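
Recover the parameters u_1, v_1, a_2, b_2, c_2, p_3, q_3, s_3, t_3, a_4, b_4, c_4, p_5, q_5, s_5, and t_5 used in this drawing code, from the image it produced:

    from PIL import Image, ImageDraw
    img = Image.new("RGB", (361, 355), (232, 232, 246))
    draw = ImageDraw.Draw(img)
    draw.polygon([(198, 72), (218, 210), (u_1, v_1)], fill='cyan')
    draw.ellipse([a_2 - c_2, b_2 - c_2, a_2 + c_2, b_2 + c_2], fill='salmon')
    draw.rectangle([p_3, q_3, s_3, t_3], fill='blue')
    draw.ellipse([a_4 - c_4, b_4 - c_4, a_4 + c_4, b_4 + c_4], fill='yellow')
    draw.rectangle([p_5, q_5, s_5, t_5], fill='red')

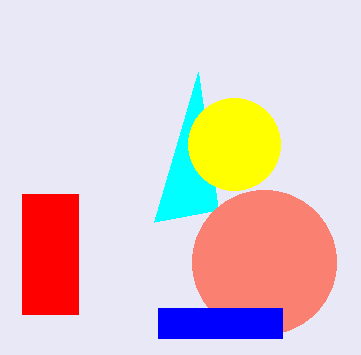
u_1 = 154; v_1 = 222; a_2 = 264; b_2 = 262; c_2 = 72; p_3 = 158; q_3 = 308; s_3 = 282; t_3 = 338; a_4 = 234; b_4 = 144; c_4 = 46; p_5 = 22; q_5 = 194; s_5 = 78; t_5 = 314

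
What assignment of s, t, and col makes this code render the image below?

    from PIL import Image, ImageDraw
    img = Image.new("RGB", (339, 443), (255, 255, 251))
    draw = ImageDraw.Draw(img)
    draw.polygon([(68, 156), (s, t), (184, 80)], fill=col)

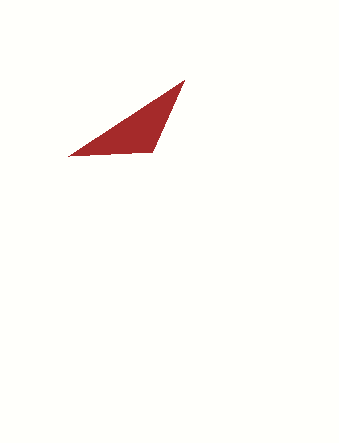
s = 152, t = 152, col = 'brown'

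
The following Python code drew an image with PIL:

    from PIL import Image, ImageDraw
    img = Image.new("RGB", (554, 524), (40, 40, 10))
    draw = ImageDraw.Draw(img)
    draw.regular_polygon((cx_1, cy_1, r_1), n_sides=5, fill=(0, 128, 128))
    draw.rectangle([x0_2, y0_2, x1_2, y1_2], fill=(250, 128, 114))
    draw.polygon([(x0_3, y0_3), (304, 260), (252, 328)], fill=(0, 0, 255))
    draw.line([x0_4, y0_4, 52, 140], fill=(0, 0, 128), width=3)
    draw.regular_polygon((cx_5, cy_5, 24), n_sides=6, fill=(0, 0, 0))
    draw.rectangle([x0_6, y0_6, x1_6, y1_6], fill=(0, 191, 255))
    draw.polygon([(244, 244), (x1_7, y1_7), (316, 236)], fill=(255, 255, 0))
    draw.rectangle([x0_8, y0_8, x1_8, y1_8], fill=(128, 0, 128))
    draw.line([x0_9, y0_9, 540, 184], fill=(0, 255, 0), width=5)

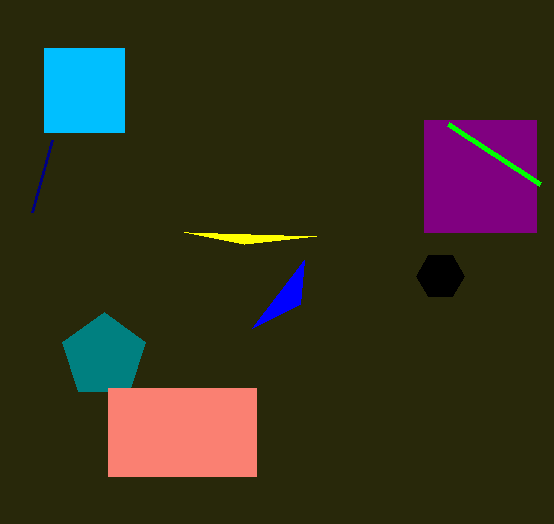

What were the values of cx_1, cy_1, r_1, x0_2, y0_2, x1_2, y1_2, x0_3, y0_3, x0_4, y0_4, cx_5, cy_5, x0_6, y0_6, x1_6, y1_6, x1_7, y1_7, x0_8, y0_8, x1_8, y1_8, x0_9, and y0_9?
cx_1 = 104, cy_1 = 356, r_1 = 44, x0_2 = 108, y0_2 = 388, x1_2 = 256, y1_2 = 476, x0_3 = 300, y0_3 = 304, x0_4 = 32, y0_4 = 212, cx_5 = 440, cy_5 = 276, x0_6 = 44, y0_6 = 48, x1_6 = 124, y1_6 = 132, x1_7 = 184, y1_7 = 232, x0_8 = 424, y0_8 = 120, x1_8 = 536, y1_8 = 232, x0_9 = 448, y0_9 = 124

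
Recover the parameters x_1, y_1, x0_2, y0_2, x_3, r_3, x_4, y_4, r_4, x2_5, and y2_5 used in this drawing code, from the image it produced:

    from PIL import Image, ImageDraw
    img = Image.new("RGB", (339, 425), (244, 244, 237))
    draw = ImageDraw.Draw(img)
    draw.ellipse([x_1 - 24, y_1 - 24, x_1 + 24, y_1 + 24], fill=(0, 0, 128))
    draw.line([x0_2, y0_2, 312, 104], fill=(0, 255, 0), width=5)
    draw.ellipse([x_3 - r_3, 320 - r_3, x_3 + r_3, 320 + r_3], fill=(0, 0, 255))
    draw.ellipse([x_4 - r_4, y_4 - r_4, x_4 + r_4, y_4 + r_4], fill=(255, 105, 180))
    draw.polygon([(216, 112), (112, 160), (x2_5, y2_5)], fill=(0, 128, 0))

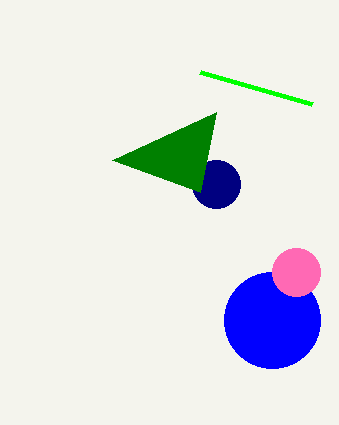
x_1 = 216, y_1 = 184, x0_2 = 200, y0_2 = 72, x_3 = 272, r_3 = 48, x_4 = 296, y_4 = 272, r_4 = 24, x2_5 = 200, y2_5 = 192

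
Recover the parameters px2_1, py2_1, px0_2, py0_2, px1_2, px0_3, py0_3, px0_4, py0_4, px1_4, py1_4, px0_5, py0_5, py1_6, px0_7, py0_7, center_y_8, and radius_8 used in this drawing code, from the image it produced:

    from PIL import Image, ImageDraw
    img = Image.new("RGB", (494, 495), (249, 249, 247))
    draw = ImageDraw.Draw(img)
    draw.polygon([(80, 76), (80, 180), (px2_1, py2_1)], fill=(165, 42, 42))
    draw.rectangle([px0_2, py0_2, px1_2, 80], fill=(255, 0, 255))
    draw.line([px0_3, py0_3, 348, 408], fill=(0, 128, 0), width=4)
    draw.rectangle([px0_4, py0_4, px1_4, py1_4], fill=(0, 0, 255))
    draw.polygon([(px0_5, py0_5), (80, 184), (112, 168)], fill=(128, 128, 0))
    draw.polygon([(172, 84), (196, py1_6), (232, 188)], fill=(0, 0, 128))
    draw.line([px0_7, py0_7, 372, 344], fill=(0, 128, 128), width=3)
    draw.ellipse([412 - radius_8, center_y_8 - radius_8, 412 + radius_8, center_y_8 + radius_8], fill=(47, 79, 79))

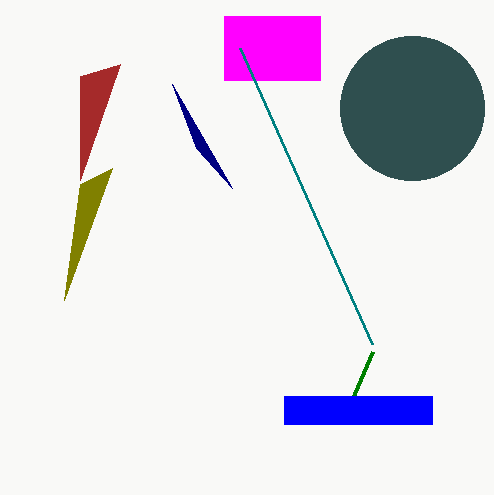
px2_1 = 120
py2_1 = 64
px0_2 = 224
py0_2 = 16
px1_2 = 320
px0_3 = 372
py0_3 = 352
px0_4 = 284
py0_4 = 396
px1_4 = 432
py1_4 = 424
px0_5 = 64
py0_5 = 300
py1_6 = 148
px0_7 = 240
py0_7 = 48
center_y_8 = 108
radius_8 = 72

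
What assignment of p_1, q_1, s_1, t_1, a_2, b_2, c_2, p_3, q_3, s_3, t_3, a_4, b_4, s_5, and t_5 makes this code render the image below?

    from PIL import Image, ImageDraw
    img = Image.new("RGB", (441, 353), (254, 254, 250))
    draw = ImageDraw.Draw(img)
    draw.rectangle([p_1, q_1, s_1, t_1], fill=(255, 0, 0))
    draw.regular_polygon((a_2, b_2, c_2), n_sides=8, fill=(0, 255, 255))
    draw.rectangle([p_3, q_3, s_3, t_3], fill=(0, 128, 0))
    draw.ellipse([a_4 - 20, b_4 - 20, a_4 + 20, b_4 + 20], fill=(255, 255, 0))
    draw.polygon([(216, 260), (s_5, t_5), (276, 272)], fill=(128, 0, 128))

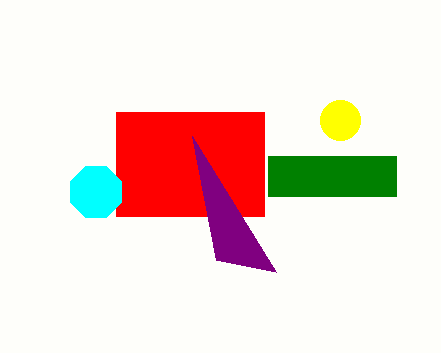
p_1 = 116; q_1 = 112; s_1 = 264; t_1 = 216; a_2 = 96; b_2 = 192; c_2 = 28; p_3 = 268; q_3 = 156; s_3 = 396; t_3 = 196; a_4 = 340; b_4 = 120; s_5 = 192; t_5 = 136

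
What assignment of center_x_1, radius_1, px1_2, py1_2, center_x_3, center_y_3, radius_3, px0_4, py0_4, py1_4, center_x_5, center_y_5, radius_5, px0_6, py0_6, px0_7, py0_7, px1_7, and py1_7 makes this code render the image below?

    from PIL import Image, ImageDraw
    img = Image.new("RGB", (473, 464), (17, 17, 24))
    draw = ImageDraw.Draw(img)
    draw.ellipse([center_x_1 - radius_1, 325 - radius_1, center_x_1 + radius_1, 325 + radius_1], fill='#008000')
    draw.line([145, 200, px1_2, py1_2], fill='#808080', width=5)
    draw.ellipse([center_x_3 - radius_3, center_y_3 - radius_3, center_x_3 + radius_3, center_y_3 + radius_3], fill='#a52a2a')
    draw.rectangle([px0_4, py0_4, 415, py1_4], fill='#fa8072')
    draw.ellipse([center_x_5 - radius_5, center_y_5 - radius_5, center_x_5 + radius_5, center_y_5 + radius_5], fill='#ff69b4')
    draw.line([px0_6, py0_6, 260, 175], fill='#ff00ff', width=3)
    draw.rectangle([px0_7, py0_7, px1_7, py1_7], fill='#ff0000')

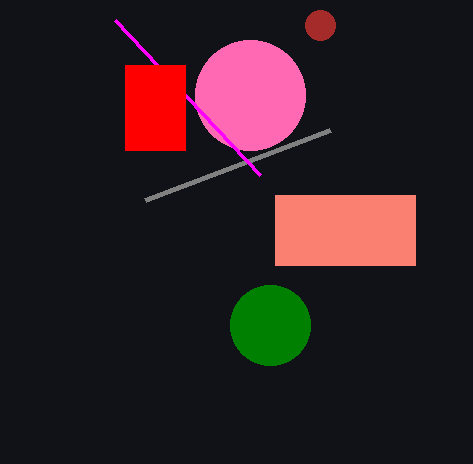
center_x_1 = 270
radius_1 = 40
px1_2 = 330
py1_2 = 130
center_x_3 = 320
center_y_3 = 25
radius_3 = 15
px0_4 = 275
py0_4 = 195
py1_4 = 265
center_x_5 = 250
center_y_5 = 95
radius_5 = 55
px0_6 = 115
py0_6 = 20
px0_7 = 125
py0_7 = 65
px1_7 = 185
py1_7 = 150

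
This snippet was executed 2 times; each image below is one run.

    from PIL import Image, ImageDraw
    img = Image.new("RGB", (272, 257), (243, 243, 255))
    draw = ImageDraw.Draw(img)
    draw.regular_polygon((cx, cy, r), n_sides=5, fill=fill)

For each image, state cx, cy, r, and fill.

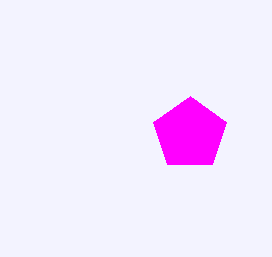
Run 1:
cx = 190
cy = 134
r = 38
fill = 'magenta'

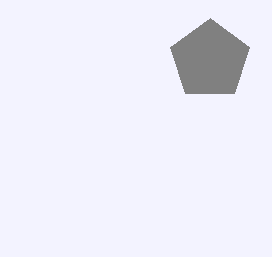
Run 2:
cx = 210; cy = 60; r = 42; fill = 'gray'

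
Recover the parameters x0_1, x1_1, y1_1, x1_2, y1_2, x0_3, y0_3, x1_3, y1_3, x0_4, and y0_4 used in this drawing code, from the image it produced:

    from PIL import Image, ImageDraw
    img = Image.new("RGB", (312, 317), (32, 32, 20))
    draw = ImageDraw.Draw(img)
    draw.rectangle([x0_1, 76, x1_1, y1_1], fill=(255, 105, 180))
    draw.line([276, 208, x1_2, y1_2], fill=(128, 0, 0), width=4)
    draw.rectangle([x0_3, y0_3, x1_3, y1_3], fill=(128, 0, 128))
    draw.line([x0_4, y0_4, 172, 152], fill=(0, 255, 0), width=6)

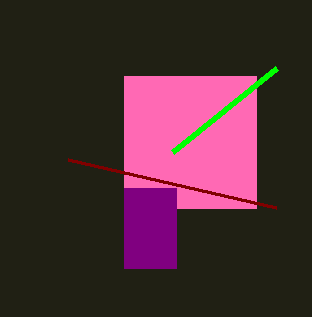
x0_1 = 124; x1_1 = 256; y1_1 = 208; x1_2 = 68; y1_2 = 160; x0_3 = 124; y0_3 = 188; x1_3 = 176; y1_3 = 268; x0_4 = 276; y0_4 = 68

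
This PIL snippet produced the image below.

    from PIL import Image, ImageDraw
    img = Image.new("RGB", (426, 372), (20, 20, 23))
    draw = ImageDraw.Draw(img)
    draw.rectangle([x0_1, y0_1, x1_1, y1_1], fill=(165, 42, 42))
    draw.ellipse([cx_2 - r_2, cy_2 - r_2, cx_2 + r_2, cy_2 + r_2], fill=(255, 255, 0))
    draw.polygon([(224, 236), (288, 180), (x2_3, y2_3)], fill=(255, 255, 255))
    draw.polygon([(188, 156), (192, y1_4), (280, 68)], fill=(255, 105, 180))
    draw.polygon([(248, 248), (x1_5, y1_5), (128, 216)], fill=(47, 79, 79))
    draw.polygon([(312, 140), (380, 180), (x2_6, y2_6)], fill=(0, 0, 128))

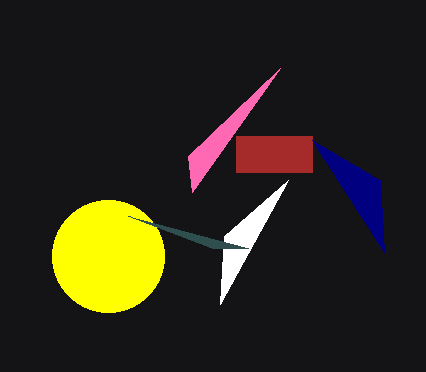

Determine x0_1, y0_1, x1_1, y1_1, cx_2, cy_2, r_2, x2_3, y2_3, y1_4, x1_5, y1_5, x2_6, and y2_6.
x0_1 = 236, y0_1 = 136, x1_1 = 312, y1_1 = 172, cx_2 = 108, cy_2 = 256, r_2 = 56, x2_3 = 220, y2_3 = 304, y1_4 = 192, x1_5 = 212, y1_5 = 248, x2_6 = 384, y2_6 = 252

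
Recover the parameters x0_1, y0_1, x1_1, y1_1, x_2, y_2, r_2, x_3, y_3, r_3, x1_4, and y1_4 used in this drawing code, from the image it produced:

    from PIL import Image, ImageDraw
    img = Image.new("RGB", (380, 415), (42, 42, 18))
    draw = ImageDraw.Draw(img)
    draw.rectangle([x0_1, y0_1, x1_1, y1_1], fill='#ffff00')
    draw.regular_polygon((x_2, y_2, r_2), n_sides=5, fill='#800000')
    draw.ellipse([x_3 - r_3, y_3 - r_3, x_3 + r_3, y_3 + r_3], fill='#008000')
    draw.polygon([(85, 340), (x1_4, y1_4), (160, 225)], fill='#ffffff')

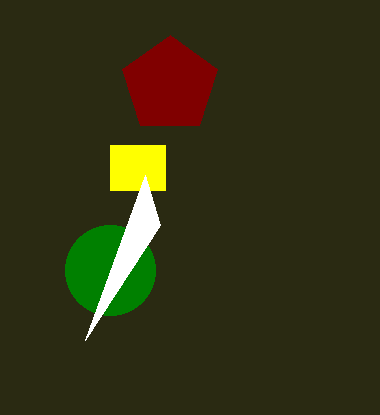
x0_1 = 110; y0_1 = 145; x1_1 = 165; y1_1 = 190; x_2 = 170; y_2 = 85; r_2 = 50; x_3 = 110; y_3 = 270; r_3 = 45; x1_4 = 145; y1_4 = 175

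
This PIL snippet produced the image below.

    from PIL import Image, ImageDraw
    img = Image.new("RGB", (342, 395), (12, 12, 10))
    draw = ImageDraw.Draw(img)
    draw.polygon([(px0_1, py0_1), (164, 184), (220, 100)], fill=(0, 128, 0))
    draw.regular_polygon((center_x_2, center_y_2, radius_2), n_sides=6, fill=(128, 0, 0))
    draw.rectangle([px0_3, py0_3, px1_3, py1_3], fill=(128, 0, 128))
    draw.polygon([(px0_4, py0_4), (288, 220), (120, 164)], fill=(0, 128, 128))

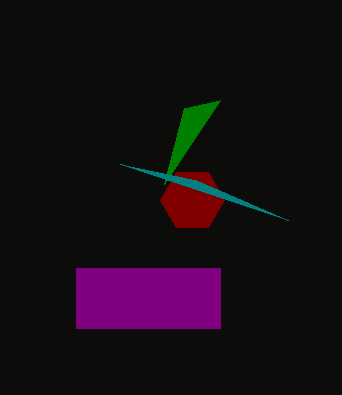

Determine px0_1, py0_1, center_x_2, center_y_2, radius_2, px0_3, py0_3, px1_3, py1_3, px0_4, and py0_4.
px0_1 = 184
py0_1 = 108
center_x_2 = 192
center_y_2 = 200
radius_2 = 32
px0_3 = 76
py0_3 = 268
px1_3 = 220
py1_3 = 328
px0_4 = 196
py0_4 = 180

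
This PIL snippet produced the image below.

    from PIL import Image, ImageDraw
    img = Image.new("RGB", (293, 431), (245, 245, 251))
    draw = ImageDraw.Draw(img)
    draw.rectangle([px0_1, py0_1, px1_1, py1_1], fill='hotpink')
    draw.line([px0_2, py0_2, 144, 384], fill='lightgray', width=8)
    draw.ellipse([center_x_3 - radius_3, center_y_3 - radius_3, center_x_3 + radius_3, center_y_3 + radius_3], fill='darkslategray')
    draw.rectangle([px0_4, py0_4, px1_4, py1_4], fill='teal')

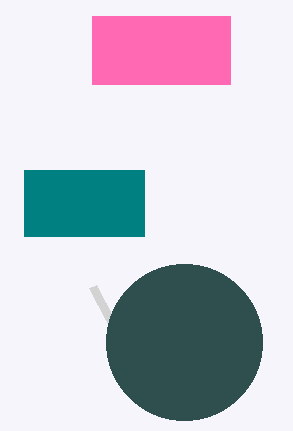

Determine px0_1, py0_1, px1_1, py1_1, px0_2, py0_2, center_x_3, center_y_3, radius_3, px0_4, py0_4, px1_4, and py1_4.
px0_1 = 92; py0_1 = 16; px1_1 = 230; py1_1 = 84; px0_2 = 92; py0_2 = 286; center_x_3 = 184; center_y_3 = 342; radius_3 = 78; px0_4 = 24; py0_4 = 170; px1_4 = 144; py1_4 = 236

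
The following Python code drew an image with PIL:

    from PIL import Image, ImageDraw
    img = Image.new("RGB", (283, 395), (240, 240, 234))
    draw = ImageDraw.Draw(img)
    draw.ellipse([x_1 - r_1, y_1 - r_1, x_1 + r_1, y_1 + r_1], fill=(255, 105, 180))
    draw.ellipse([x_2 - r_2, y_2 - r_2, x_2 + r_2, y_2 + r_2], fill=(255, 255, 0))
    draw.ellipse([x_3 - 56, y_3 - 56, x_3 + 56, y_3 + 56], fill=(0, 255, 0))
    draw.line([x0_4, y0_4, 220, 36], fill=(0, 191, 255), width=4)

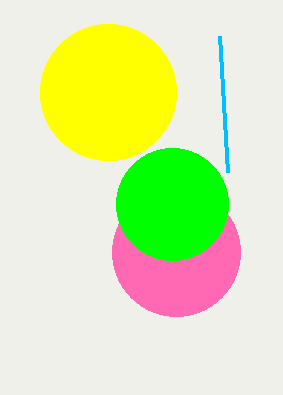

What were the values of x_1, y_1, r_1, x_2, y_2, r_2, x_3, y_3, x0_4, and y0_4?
x_1 = 176; y_1 = 252; r_1 = 64; x_2 = 108; y_2 = 92; r_2 = 68; x_3 = 172; y_3 = 204; x0_4 = 228; y0_4 = 172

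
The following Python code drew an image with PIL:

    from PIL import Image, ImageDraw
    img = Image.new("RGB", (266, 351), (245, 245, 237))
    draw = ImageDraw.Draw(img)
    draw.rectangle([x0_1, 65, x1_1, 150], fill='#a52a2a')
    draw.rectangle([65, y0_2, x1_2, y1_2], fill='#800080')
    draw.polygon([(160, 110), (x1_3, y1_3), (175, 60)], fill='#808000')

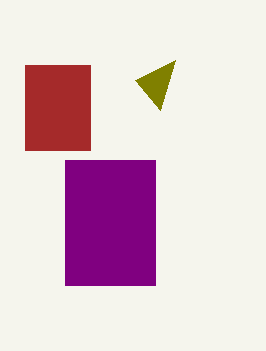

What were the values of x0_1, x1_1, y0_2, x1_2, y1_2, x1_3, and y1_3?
x0_1 = 25
x1_1 = 90
y0_2 = 160
x1_2 = 155
y1_2 = 285
x1_3 = 135
y1_3 = 80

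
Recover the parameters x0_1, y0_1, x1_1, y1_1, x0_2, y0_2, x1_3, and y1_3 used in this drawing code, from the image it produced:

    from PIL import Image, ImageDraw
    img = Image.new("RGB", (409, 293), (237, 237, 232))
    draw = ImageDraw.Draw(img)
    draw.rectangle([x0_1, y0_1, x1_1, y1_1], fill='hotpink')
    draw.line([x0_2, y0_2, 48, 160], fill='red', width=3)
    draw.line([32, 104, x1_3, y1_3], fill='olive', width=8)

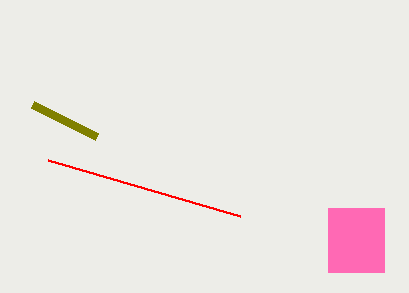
x0_1 = 328; y0_1 = 208; x1_1 = 384; y1_1 = 272; x0_2 = 240; y0_2 = 216; x1_3 = 96; y1_3 = 136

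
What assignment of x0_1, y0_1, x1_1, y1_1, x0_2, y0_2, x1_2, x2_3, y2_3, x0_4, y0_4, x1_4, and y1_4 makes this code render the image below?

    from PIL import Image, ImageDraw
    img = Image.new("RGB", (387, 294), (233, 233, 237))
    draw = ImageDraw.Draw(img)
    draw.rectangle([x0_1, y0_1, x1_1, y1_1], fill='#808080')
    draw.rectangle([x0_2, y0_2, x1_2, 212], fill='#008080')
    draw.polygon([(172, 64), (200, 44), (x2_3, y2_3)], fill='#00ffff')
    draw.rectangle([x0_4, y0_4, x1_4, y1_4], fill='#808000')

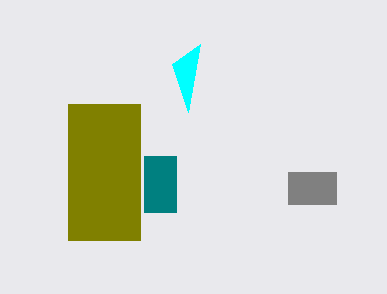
x0_1 = 288, y0_1 = 172, x1_1 = 336, y1_1 = 204, x0_2 = 144, y0_2 = 156, x1_2 = 176, x2_3 = 188, y2_3 = 112, x0_4 = 68, y0_4 = 104, x1_4 = 140, y1_4 = 240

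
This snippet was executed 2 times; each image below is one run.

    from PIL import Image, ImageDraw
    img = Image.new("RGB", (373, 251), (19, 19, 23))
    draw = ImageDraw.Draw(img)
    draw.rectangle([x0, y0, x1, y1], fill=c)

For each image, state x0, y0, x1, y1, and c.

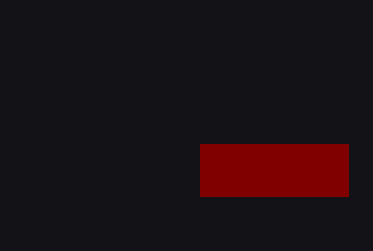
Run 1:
x0 = 200, y0 = 144, x1 = 348, y1 = 196, c = 'maroon'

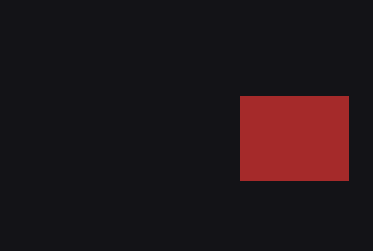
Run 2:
x0 = 240, y0 = 96, x1 = 348, y1 = 180, c = 'brown'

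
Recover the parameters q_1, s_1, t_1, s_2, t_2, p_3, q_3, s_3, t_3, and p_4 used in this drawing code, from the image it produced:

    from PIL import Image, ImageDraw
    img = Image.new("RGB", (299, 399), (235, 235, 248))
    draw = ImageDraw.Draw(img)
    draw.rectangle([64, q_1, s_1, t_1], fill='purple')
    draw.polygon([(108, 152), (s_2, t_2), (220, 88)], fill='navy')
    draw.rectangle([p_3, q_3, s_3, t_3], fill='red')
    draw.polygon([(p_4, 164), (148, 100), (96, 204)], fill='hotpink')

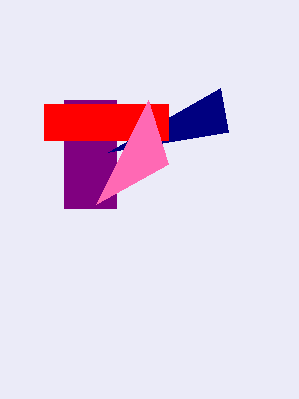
q_1 = 100
s_1 = 116
t_1 = 208
s_2 = 228
t_2 = 132
p_3 = 44
q_3 = 104
s_3 = 168
t_3 = 140
p_4 = 168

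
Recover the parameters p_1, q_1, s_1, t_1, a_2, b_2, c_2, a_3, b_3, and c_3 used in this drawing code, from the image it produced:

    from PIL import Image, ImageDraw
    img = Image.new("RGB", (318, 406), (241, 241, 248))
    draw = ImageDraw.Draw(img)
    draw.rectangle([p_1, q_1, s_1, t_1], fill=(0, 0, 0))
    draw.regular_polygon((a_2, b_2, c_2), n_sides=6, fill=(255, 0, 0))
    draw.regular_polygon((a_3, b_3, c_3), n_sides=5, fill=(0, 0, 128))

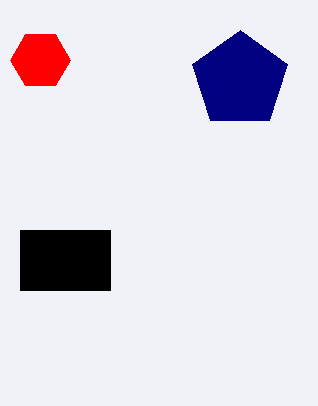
p_1 = 20, q_1 = 230, s_1 = 110, t_1 = 290, a_2 = 40, b_2 = 60, c_2 = 30, a_3 = 240, b_3 = 80, c_3 = 50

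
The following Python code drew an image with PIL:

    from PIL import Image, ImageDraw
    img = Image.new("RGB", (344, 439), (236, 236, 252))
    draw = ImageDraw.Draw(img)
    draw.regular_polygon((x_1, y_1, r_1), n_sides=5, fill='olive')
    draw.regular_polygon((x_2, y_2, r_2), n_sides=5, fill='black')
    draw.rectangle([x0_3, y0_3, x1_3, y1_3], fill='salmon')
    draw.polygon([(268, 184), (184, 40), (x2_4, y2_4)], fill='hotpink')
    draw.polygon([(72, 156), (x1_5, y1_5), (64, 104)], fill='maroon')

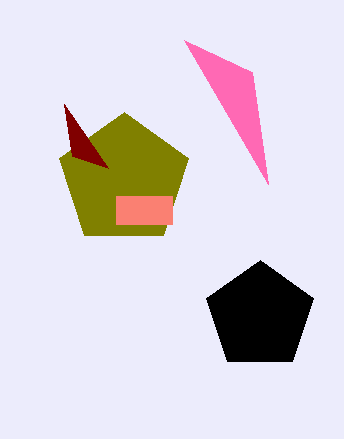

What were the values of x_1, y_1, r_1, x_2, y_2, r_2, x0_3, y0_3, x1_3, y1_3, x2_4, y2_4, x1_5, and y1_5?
x_1 = 124; y_1 = 180; r_1 = 68; x_2 = 260; y_2 = 316; r_2 = 56; x0_3 = 116; y0_3 = 196; x1_3 = 172; y1_3 = 224; x2_4 = 252; y2_4 = 72; x1_5 = 108; y1_5 = 168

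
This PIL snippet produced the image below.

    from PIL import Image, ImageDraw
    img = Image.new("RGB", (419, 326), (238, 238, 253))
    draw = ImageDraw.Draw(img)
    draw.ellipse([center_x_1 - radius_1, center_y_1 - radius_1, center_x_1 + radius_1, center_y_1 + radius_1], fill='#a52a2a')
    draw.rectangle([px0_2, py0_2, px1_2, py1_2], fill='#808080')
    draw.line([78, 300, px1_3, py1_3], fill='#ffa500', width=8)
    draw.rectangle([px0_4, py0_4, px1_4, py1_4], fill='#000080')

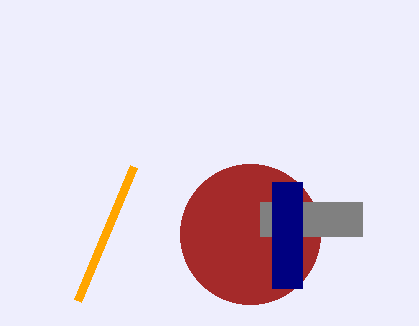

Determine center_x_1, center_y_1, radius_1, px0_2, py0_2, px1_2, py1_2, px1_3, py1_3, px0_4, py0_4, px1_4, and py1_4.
center_x_1 = 250; center_y_1 = 234; radius_1 = 70; px0_2 = 260; py0_2 = 202; px1_2 = 362; py1_2 = 236; px1_3 = 134; py1_3 = 166; px0_4 = 272; py0_4 = 182; px1_4 = 302; py1_4 = 288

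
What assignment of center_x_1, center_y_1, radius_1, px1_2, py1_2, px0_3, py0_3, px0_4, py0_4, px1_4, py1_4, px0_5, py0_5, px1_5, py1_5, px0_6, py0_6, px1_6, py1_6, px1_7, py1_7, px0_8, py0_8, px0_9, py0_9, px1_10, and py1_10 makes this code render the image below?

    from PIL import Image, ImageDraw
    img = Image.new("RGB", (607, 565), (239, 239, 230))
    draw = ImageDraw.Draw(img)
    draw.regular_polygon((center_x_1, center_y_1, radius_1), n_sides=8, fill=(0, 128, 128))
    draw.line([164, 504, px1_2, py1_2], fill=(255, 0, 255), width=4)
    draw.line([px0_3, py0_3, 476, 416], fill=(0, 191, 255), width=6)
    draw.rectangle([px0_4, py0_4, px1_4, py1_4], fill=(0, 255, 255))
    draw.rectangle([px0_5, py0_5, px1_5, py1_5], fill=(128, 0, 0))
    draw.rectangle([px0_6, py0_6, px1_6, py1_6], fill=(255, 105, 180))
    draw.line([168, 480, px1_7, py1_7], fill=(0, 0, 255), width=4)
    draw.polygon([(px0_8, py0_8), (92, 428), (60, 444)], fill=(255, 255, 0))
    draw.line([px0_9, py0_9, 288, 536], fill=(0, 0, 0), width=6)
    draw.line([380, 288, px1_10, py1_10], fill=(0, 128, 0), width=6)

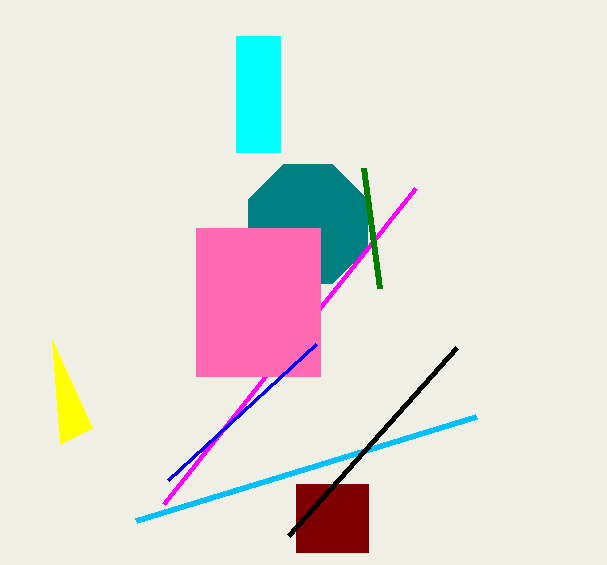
center_x_1 = 308; center_y_1 = 224; radius_1 = 64; px1_2 = 416; py1_2 = 188; px0_3 = 136; py0_3 = 520; px0_4 = 236; py0_4 = 36; px1_4 = 280; py1_4 = 152; px0_5 = 296; py0_5 = 484; px1_5 = 368; py1_5 = 552; px0_6 = 196; py0_6 = 228; px1_6 = 320; py1_6 = 376; px1_7 = 316; py1_7 = 344; px0_8 = 52; py0_8 = 340; px0_9 = 456; py0_9 = 348; px1_10 = 364; py1_10 = 168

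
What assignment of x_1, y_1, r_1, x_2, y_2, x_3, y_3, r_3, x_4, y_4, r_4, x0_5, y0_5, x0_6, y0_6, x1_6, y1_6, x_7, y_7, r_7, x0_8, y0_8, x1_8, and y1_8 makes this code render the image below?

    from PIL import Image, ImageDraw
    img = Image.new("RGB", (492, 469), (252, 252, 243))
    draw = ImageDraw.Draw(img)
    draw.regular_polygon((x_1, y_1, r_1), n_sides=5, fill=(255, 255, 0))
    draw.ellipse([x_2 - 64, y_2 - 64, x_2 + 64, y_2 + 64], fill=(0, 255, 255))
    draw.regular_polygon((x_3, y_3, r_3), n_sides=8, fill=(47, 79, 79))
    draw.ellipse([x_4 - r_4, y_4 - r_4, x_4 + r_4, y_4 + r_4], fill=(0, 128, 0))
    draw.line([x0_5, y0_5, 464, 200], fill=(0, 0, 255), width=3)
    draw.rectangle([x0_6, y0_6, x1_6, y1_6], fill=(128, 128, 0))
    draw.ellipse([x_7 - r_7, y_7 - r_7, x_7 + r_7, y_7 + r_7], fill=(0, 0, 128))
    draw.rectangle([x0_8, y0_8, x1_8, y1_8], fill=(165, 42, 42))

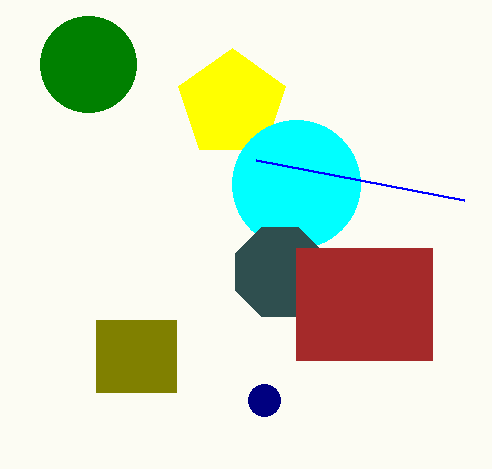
x_1 = 232
y_1 = 104
r_1 = 56
x_2 = 296
y_2 = 184
x_3 = 280
y_3 = 272
r_3 = 48
x_4 = 88
y_4 = 64
r_4 = 48
x0_5 = 256
y0_5 = 160
x0_6 = 96
y0_6 = 320
x1_6 = 176
y1_6 = 392
x_7 = 264
y_7 = 400
r_7 = 16
x0_8 = 296
y0_8 = 248
x1_8 = 432
y1_8 = 360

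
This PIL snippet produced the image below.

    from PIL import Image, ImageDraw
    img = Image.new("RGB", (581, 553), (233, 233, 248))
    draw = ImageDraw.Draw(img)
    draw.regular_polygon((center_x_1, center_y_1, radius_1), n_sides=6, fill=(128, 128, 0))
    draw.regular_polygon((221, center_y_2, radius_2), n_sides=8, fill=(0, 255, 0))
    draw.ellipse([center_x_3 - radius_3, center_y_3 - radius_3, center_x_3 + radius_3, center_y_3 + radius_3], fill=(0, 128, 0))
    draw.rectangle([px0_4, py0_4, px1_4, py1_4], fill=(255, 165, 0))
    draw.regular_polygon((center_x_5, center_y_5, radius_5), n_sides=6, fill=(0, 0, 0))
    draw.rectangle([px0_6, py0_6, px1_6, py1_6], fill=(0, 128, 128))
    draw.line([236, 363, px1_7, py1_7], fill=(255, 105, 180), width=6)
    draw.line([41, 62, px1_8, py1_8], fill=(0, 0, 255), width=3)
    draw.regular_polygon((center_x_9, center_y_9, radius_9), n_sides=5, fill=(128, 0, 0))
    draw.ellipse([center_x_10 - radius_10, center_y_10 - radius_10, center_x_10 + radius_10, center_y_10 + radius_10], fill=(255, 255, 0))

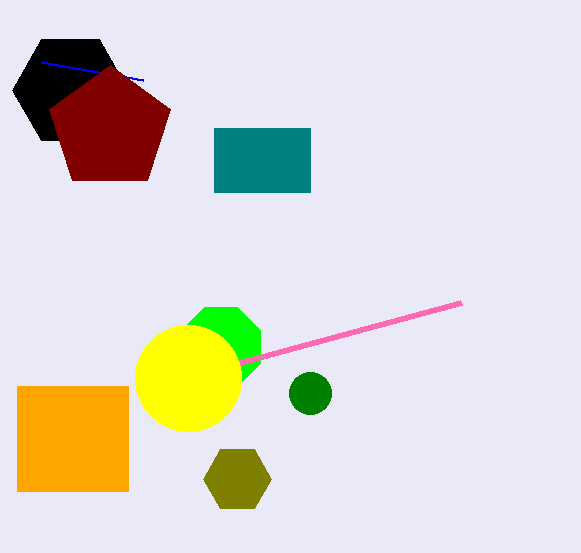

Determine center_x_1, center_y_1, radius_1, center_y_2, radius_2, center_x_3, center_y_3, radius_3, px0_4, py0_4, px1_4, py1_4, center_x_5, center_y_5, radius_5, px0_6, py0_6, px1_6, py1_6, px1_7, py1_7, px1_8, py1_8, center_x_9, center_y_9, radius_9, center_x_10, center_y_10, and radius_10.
center_x_1 = 237; center_y_1 = 479; radius_1 = 34; center_y_2 = 347; radius_2 = 43; center_x_3 = 310; center_y_3 = 393; radius_3 = 21; px0_4 = 17; py0_4 = 386; px1_4 = 128; py1_4 = 491; center_x_5 = 70; center_y_5 = 90; radius_5 = 58; px0_6 = 214; py0_6 = 128; px1_6 = 310; py1_6 = 192; px1_7 = 461; py1_7 = 302; px1_8 = 143; py1_8 = 80; center_x_9 = 110; center_y_9 = 129; radius_9 = 64; center_x_10 = 188; center_y_10 = 378; radius_10 = 53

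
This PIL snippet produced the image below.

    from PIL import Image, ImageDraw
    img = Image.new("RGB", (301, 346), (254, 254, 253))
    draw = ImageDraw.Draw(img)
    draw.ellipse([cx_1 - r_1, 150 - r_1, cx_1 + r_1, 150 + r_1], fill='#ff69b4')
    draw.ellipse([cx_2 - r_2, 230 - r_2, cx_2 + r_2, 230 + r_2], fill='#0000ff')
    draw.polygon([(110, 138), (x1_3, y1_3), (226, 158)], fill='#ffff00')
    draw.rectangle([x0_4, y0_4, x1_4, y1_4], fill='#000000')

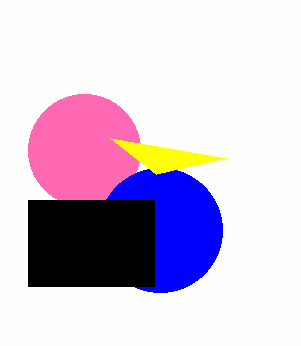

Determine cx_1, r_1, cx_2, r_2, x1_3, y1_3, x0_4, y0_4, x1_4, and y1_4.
cx_1 = 84, r_1 = 56, cx_2 = 160, r_2 = 62, x1_3 = 156, y1_3 = 174, x0_4 = 28, y0_4 = 200, x1_4 = 154, y1_4 = 286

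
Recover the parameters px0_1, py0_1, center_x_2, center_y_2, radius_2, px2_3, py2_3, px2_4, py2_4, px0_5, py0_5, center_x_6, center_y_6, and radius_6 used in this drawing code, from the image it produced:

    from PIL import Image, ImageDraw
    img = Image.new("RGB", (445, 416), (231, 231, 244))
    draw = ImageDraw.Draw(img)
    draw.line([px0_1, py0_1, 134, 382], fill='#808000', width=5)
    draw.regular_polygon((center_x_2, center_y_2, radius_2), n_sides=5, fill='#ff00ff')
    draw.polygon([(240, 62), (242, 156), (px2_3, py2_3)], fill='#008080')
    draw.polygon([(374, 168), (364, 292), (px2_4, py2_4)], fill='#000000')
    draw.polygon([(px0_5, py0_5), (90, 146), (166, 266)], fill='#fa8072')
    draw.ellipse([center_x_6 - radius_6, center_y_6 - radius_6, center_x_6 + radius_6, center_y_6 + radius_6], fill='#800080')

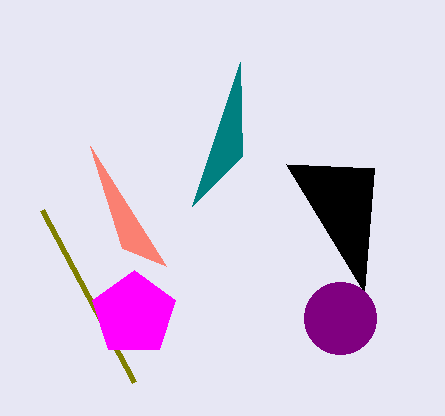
px0_1 = 42, py0_1 = 210, center_x_2 = 134, center_y_2 = 314, radius_2 = 44, px2_3 = 192, py2_3 = 206, px2_4 = 286, py2_4 = 164, px0_5 = 122, py0_5 = 248, center_x_6 = 340, center_y_6 = 318, radius_6 = 36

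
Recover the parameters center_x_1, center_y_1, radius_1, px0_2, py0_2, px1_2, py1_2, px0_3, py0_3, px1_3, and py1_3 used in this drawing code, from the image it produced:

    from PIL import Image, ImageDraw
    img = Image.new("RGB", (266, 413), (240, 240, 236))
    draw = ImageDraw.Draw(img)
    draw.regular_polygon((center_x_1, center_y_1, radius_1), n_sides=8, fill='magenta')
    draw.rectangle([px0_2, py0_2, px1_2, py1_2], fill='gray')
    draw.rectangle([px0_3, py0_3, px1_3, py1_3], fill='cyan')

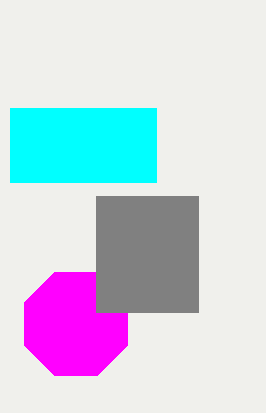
center_x_1 = 76, center_y_1 = 324, radius_1 = 56, px0_2 = 96, py0_2 = 196, px1_2 = 198, py1_2 = 312, px0_3 = 10, py0_3 = 108, px1_3 = 156, py1_3 = 182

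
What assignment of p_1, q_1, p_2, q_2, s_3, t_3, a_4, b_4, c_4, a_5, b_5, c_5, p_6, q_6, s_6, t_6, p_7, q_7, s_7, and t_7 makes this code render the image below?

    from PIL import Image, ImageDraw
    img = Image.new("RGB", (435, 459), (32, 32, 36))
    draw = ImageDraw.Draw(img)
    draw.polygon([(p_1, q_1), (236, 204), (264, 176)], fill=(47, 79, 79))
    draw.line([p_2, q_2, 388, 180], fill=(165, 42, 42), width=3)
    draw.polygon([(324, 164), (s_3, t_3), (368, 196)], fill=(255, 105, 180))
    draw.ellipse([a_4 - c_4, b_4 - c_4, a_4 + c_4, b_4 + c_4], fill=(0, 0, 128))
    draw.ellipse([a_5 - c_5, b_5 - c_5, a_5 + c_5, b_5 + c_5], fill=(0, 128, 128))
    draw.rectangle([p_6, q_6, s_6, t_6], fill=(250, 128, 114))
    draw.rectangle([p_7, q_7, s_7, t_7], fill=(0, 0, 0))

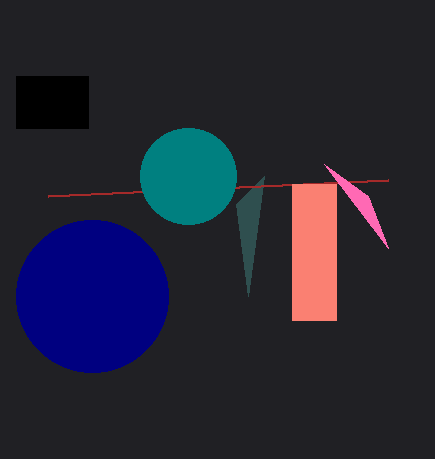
p_1 = 248, q_1 = 296, p_2 = 48, q_2 = 196, s_3 = 388, t_3 = 248, a_4 = 92, b_4 = 296, c_4 = 76, a_5 = 188, b_5 = 176, c_5 = 48, p_6 = 292, q_6 = 184, s_6 = 336, t_6 = 320, p_7 = 16, q_7 = 76, s_7 = 88, t_7 = 128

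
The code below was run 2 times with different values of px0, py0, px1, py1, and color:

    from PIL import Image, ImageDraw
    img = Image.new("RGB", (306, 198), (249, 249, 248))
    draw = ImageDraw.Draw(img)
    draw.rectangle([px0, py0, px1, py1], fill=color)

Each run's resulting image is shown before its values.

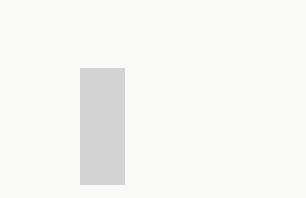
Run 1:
px0 = 80; py0 = 68; px1 = 124; py1 = 184; color = 'lightgray'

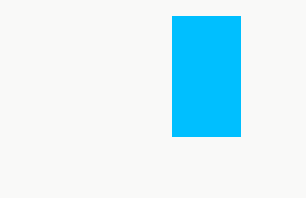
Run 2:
px0 = 172
py0 = 16
px1 = 240
py1 = 136
color = 'deepskyblue'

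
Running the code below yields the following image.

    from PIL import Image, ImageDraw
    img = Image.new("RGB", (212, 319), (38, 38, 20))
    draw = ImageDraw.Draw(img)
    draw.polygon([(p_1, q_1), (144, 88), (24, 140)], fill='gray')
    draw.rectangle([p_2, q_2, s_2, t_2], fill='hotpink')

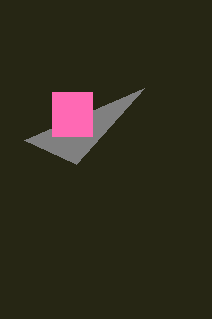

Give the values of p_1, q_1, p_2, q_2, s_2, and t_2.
p_1 = 76
q_1 = 164
p_2 = 52
q_2 = 92
s_2 = 92
t_2 = 136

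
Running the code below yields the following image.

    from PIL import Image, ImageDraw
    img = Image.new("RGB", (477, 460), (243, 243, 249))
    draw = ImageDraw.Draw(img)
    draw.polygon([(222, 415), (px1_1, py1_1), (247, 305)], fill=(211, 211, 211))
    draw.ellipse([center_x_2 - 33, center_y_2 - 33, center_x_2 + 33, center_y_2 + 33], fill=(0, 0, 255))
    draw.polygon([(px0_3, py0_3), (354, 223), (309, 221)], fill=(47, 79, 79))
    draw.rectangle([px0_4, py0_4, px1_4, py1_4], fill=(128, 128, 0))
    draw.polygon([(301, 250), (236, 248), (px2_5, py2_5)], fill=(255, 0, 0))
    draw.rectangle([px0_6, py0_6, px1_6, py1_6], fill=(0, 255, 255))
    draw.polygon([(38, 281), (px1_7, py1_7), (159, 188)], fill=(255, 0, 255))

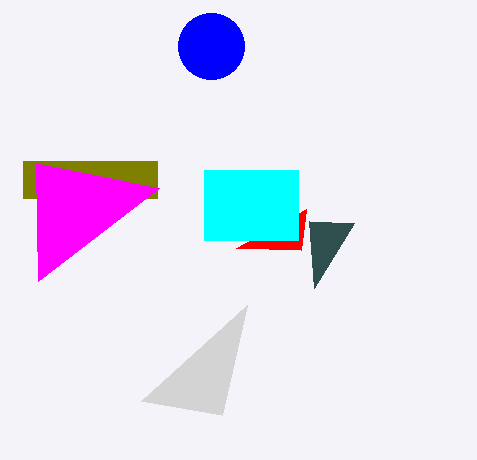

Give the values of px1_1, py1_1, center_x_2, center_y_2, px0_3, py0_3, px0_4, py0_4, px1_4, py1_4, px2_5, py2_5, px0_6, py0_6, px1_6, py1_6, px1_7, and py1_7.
px1_1 = 141
py1_1 = 401
center_x_2 = 211
center_y_2 = 46
px0_3 = 314
py0_3 = 288
px0_4 = 23
py0_4 = 161
px1_4 = 157
py1_4 = 198
px2_5 = 306
py2_5 = 209
px0_6 = 204
py0_6 = 170
px1_6 = 298
py1_6 = 240
px1_7 = 36
py1_7 = 163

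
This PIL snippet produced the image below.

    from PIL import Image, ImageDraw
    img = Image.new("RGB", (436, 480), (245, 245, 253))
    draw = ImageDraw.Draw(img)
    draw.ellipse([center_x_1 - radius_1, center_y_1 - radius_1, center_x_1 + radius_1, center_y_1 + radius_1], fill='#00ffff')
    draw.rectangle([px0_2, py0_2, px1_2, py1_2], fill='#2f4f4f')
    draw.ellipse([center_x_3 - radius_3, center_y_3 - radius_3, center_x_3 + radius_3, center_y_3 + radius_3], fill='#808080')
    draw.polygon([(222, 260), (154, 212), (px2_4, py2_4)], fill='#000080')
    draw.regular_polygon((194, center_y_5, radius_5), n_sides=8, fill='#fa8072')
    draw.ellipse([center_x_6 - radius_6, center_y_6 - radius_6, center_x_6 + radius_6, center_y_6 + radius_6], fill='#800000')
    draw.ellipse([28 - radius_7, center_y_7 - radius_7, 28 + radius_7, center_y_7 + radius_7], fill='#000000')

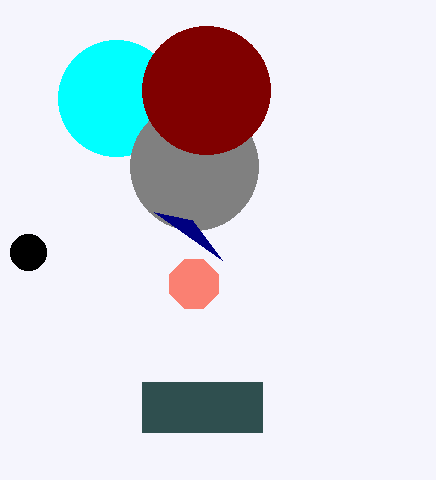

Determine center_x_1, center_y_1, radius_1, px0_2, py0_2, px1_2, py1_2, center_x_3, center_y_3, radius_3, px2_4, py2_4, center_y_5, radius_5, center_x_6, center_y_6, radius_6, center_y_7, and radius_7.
center_x_1 = 116, center_y_1 = 98, radius_1 = 58, px0_2 = 142, py0_2 = 382, px1_2 = 262, py1_2 = 432, center_x_3 = 194, center_y_3 = 166, radius_3 = 64, px2_4 = 192, py2_4 = 220, center_y_5 = 284, radius_5 = 26, center_x_6 = 206, center_y_6 = 90, radius_6 = 64, center_y_7 = 252, radius_7 = 18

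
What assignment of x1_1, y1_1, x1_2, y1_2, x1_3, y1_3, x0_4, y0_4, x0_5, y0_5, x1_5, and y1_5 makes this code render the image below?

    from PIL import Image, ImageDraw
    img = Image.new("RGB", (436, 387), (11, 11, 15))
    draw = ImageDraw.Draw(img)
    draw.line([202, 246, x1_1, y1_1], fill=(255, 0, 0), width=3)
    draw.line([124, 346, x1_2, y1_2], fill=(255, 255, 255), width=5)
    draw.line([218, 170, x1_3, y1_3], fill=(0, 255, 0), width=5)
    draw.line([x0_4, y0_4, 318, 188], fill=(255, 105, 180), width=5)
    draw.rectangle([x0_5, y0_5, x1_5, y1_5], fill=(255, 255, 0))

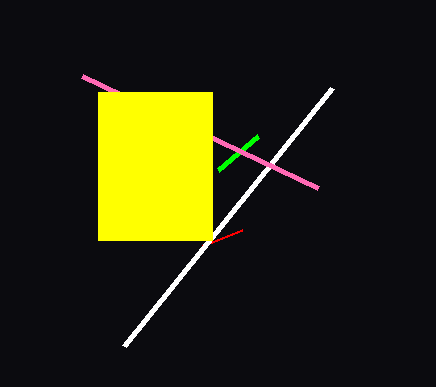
x1_1 = 242
y1_1 = 230
x1_2 = 332
y1_2 = 88
x1_3 = 258
y1_3 = 136
x0_4 = 82
y0_4 = 76
x0_5 = 98
y0_5 = 92
x1_5 = 212
y1_5 = 240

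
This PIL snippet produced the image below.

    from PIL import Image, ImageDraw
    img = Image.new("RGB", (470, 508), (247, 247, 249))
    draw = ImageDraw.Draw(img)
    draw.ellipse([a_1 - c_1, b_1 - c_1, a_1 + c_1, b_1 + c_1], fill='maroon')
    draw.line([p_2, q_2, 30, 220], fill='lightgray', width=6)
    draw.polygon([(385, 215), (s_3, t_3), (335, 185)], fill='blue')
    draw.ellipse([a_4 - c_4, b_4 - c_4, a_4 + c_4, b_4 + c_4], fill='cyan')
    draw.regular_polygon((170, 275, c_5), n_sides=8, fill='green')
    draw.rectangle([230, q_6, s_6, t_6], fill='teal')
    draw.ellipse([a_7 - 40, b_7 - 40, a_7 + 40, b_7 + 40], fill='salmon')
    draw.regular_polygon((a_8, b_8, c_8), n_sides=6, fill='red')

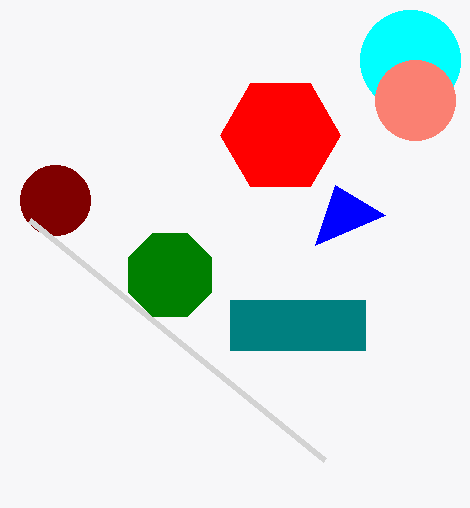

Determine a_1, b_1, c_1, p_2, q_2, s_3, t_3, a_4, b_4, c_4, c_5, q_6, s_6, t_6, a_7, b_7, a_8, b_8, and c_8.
a_1 = 55; b_1 = 200; c_1 = 35; p_2 = 325; q_2 = 460; s_3 = 315; t_3 = 245; a_4 = 410; b_4 = 60; c_4 = 50; c_5 = 45; q_6 = 300; s_6 = 365; t_6 = 350; a_7 = 415; b_7 = 100; a_8 = 280; b_8 = 135; c_8 = 60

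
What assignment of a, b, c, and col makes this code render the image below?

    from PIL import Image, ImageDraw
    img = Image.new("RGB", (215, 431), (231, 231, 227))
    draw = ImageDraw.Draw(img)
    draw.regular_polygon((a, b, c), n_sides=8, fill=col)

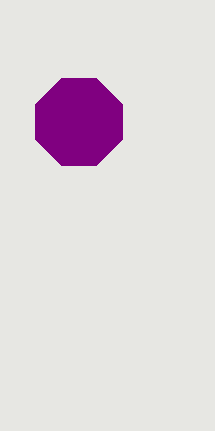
a = 79, b = 122, c = 47, col = 'purple'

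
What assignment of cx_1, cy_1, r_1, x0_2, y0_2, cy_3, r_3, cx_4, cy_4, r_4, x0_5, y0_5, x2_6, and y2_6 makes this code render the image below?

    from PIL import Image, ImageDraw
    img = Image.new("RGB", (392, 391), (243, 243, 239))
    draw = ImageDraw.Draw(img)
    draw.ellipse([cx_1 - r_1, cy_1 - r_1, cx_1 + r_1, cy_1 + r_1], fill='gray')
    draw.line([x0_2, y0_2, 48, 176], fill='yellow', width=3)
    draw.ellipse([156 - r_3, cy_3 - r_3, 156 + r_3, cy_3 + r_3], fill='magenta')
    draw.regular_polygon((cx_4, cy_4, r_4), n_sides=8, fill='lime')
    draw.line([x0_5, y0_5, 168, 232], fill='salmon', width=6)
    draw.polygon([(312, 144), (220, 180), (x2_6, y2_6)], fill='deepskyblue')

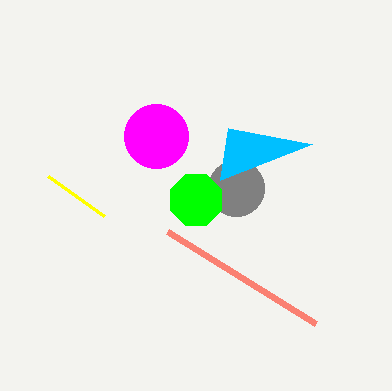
cx_1 = 236; cy_1 = 188; r_1 = 28; x0_2 = 104; y0_2 = 216; cy_3 = 136; r_3 = 32; cx_4 = 196; cy_4 = 200; r_4 = 28; x0_5 = 316; y0_5 = 324; x2_6 = 228; y2_6 = 128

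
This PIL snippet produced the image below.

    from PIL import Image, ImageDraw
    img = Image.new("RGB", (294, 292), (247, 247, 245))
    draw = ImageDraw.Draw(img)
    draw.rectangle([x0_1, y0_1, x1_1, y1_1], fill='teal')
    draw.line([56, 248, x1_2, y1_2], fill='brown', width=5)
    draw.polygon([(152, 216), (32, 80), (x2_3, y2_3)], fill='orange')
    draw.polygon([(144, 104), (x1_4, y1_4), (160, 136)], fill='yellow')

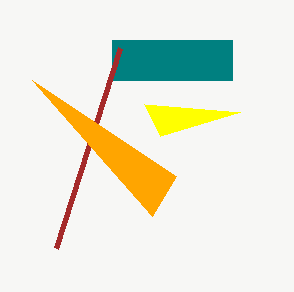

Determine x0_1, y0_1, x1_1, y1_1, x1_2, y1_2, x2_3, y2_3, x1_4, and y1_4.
x0_1 = 112
y0_1 = 40
x1_1 = 232
y1_1 = 80
x1_2 = 120
y1_2 = 48
x2_3 = 176
y2_3 = 176
x1_4 = 240
y1_4 = 112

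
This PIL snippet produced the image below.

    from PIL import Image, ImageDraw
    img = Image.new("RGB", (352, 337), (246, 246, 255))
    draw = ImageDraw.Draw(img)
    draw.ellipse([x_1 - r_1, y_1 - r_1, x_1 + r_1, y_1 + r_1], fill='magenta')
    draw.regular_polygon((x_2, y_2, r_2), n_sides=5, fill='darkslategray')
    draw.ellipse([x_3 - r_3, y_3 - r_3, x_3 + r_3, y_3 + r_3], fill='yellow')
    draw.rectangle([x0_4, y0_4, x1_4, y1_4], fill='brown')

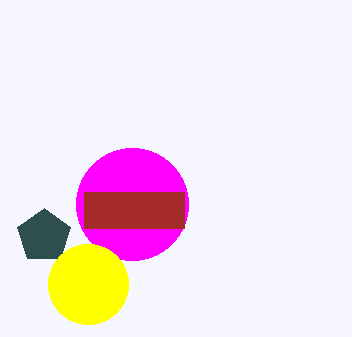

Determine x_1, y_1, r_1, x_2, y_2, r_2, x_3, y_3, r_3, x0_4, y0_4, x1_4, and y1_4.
x_1 = 132, y_1 = 204, r_1 = 56, x_2 = 44, y_2 = 236, r_2 = 28, x_3 = 88, y_3 = 284, r_3 = 40, x0_4 = 84, y0_4 = 192, x1_4 = 184, y1_4 = 228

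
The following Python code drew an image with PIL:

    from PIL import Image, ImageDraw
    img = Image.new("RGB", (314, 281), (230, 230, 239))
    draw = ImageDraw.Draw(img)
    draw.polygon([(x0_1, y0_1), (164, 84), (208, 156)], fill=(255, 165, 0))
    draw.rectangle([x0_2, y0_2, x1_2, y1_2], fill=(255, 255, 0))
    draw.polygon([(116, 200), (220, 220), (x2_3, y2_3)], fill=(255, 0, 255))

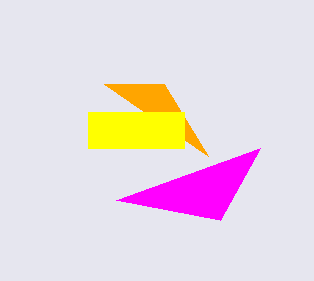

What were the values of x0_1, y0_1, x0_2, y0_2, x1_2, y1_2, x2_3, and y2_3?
x0_1 = 104; y0_1 = 84; x0_2 = 88; y0_2 = 112; x1_2 = 184; y1_2 = 148; x2_3 = 260; y2_3 = 148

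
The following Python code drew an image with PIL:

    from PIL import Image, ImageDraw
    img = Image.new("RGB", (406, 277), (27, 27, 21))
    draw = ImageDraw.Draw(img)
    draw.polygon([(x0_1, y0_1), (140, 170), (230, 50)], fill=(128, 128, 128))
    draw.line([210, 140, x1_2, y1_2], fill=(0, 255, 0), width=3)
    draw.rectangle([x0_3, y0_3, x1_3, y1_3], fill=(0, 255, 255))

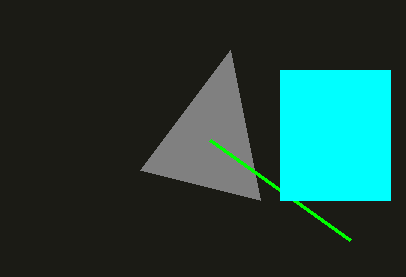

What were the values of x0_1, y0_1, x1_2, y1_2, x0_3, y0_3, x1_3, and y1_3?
x0_1 = 260
y0_1 = 200
x1_2 = 350
y1_2 = 240
x0_3 = 280
y0_3 = 70
x1_3 = 390
y1_3 = 200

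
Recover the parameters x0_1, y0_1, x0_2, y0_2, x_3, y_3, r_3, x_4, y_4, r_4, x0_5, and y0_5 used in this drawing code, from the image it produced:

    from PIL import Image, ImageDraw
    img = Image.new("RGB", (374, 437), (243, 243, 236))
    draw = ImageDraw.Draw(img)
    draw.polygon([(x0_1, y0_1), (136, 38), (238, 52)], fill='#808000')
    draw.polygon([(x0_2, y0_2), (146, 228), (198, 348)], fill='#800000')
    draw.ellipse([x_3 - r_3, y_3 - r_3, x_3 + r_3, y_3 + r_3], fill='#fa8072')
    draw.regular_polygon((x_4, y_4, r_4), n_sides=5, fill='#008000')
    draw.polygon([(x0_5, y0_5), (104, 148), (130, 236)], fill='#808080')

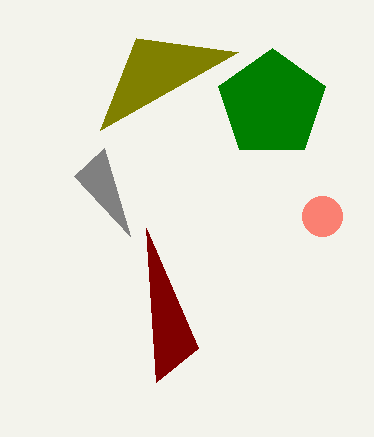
x0_1 = 100
y0_1 = 130
x0_2 = 156
y0_2 = 382
x_3 = 322
y_3 = 216
r_3 = 20
x_4 = 272
y_4 = 104
r_4 = 56
x0_5 = 74
y0_5 = 176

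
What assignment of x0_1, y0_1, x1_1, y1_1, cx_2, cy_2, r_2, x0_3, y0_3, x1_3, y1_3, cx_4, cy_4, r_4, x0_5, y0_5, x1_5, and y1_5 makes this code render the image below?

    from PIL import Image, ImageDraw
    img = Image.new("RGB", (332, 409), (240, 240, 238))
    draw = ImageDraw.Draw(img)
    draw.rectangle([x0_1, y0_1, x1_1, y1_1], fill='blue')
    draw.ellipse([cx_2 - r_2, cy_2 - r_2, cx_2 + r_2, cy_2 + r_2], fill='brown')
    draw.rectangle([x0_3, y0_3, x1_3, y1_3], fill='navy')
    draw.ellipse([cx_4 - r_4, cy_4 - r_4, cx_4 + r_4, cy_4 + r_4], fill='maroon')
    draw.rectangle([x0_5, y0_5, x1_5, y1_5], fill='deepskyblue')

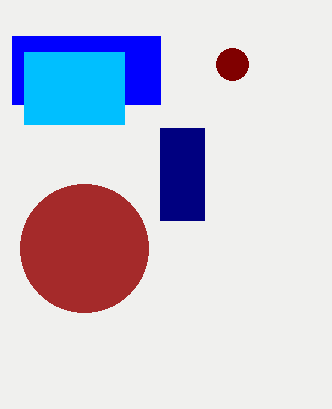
x0_1 = 12; y0_1 = 36; x1_1 = 160; y1_1 = 104; cx_2 = 84; cy_2 = 248; r_2 = 64; x0_3 = 160; y0_3 = 128; x1_3 = 204; y1_3 = 220; cx_4 = 232; cy_4 = 64; r_4 = 16; x0_5 = 24; y0_5 = 52; x1_5 = 124; y1_5 = 124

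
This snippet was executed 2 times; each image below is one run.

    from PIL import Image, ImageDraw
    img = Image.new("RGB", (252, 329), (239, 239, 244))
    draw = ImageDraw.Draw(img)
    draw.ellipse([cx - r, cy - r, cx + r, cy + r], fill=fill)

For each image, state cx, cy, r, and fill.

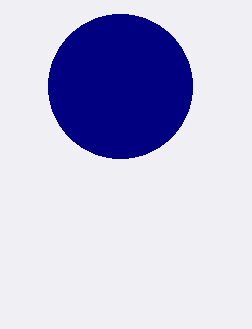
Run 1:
cx = 120
cy = 86
r = 72
fill = 'navy'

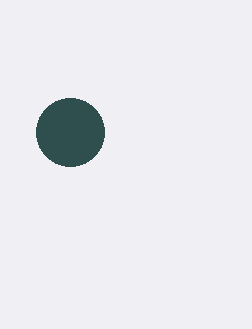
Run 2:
cx = 70
cy = 132
r = 34
fill = 'darkslategray'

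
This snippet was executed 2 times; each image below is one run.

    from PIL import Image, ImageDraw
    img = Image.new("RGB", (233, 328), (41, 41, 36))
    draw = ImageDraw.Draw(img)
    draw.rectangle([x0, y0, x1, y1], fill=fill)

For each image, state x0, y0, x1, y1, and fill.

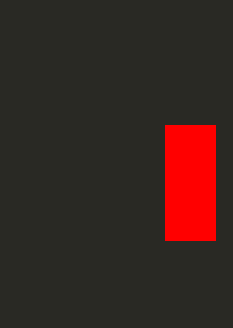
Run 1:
x0 = 165
y0 = 125
x1 = 215
y1 = 240
fill = 'red'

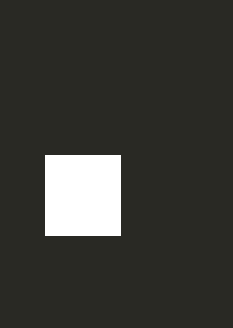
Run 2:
x0 = 45, y0 = 155, x1 = 120, y1 = 235, fill = 'white'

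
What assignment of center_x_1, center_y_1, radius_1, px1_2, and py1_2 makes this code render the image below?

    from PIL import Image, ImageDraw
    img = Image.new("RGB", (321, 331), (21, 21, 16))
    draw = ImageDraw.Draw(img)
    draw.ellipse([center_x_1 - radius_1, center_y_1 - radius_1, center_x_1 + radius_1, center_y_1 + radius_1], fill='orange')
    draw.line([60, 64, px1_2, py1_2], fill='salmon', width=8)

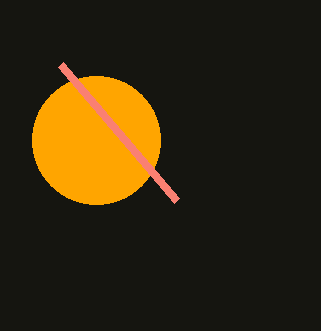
center_x_1 = 96
center_y_1 = 140
radius_1 = 64
px1_2 = 176
py1_2 = 200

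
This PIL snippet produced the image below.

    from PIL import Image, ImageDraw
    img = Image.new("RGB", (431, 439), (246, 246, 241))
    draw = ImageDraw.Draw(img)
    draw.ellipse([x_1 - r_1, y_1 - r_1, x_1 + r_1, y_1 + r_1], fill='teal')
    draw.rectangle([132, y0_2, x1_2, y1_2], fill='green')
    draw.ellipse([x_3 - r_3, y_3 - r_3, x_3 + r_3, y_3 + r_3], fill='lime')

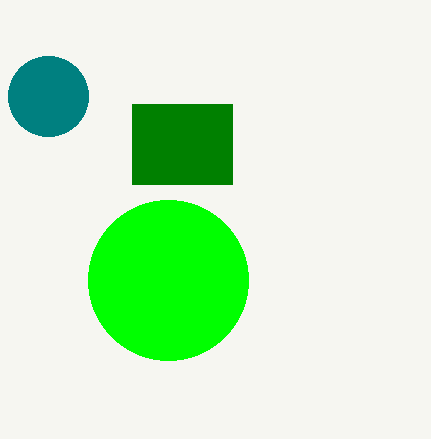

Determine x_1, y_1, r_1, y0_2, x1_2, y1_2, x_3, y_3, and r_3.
x_1 = 48
y_1 = 96
r_1 = 40
y0_2 = 104
x1_2 = 232
y1_2 = 184
x_3 = 168
y_3 = 280
r_3 = 80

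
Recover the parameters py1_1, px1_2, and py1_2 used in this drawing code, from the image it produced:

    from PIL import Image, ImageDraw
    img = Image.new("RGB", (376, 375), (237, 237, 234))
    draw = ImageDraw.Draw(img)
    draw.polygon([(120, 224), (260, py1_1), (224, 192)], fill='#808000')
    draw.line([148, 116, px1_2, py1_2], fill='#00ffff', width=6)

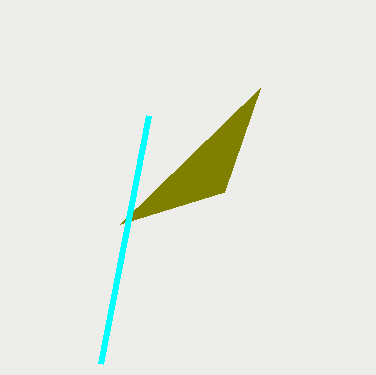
py1_1 = 88, px1_2 = 100, py1_2 = 364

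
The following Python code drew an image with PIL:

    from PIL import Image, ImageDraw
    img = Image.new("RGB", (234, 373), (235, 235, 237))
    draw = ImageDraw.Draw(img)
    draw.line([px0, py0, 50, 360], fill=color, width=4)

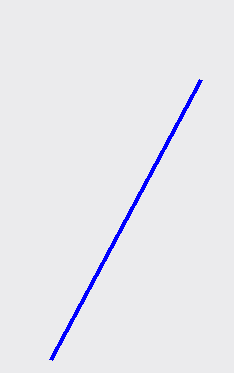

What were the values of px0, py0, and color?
px0 = 200
py0 = 80
color = 'blue'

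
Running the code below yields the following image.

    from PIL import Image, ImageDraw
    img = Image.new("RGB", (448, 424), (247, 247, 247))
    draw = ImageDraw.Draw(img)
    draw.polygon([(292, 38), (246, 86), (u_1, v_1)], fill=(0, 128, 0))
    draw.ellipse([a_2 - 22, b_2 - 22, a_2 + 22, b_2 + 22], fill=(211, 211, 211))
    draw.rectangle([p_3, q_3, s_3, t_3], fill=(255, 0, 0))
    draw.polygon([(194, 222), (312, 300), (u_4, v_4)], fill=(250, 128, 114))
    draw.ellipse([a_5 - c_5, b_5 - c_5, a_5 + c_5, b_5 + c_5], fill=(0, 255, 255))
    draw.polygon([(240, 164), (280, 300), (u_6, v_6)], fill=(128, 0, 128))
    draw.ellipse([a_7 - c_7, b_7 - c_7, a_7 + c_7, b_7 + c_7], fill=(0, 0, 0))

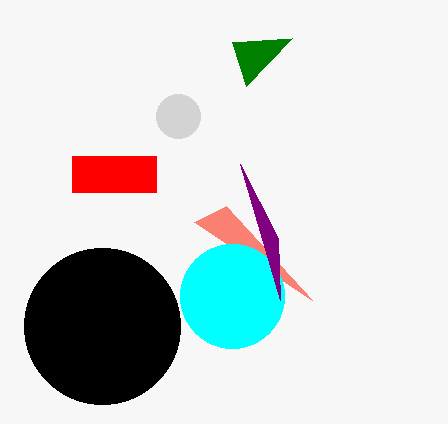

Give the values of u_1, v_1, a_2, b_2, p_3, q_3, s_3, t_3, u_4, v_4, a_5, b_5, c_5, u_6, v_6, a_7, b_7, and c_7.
u_1 = 232
v_1 = 42
a_2 = 178
b_2 = 116
p_3 = 72
q_3 = 156
s_3 = 156
t_3 = 192
u_4 = 226
v_4 = 206
a_5 = 232
b_5 = 296
c_5 = 52
u_6 = 278
v_6 = 238
a_7 = 102
b_7 = 326
c_7 = 78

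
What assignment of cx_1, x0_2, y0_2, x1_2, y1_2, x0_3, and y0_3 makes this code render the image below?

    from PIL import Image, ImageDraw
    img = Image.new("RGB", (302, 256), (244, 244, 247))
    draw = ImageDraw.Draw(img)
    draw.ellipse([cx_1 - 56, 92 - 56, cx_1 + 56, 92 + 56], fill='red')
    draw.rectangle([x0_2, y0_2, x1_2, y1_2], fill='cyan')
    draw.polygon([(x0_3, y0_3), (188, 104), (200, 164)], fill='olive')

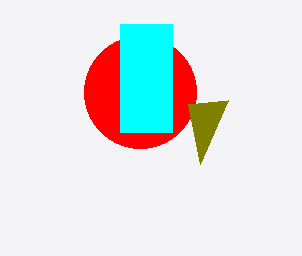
cx_1 = 140, x0_2 = 120, y0_2 = 24, x1_2 = 172, y1_2 = 132, x0_3 = 228, y0_3 = 100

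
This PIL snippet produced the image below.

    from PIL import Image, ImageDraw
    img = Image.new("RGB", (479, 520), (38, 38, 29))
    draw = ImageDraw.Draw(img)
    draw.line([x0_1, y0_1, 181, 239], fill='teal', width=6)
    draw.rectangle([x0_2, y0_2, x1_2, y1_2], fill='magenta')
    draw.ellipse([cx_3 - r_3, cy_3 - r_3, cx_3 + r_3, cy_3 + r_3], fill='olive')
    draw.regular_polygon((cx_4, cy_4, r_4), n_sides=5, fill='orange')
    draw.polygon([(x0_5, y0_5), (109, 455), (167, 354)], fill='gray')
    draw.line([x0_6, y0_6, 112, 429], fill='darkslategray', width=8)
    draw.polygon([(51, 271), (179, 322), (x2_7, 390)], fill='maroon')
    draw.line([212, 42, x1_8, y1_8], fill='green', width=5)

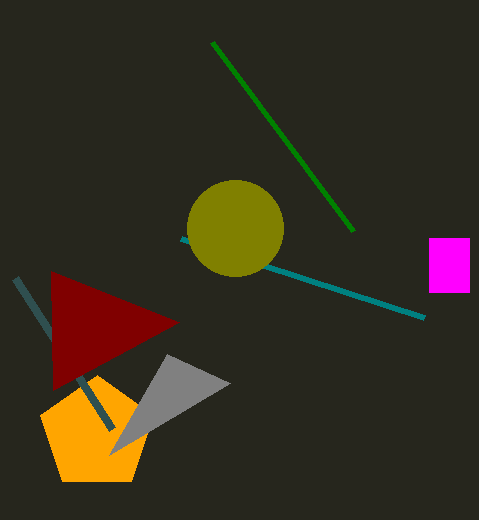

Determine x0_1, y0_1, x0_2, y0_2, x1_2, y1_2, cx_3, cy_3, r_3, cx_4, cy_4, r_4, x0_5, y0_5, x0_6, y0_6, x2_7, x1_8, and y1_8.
x0_1 = 424, y0_1 = 318, x0_2 = 429, y0_2 = 238, x1_2 = 469, y1_2 = 292, cx_3 = 235, cy_3 = 228, r_3 = 48, cx_4 = 97, cy_4 = 434, r_4 = 59, x0_5 = 230, y0_5 = 383, x0_6 = 15, y0_6 = 278, x2_7 = 53, x1_8 = 353, y1_8 = 231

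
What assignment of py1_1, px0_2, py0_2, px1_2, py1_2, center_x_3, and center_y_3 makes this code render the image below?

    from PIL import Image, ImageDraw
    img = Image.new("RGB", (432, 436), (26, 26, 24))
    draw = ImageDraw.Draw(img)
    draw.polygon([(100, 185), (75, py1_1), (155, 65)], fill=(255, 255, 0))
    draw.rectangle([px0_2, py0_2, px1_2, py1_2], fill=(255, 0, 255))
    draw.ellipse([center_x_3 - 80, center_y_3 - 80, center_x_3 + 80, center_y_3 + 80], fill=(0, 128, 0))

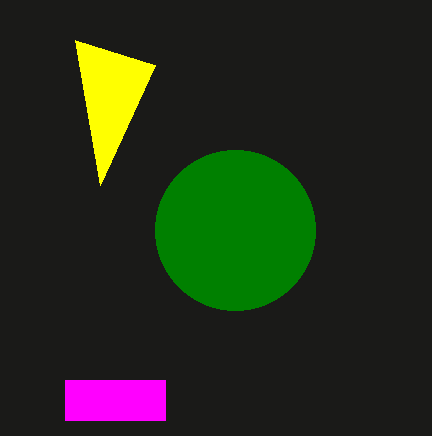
py1_1 = 40
px0_2 = 65
py0_2 = 380
px1_2 = 165
py1_2 = 420
center_x_3 = 235
center_y_3 = 230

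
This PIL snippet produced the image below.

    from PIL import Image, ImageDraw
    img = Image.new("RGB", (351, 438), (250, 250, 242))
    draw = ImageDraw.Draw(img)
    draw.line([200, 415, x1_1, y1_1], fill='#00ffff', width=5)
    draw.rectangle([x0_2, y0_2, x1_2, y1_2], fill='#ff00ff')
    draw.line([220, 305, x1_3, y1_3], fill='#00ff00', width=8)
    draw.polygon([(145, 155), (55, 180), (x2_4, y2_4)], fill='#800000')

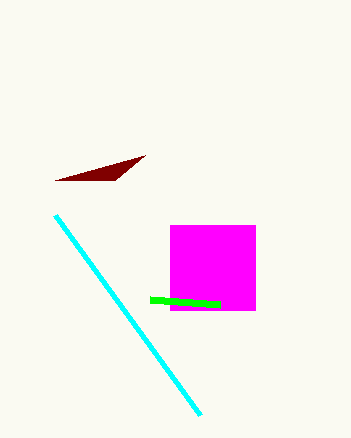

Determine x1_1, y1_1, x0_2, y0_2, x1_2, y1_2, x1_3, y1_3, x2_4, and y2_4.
x1_1 = 55
y1_1 = 215
x0_2 = 170
y0_2 = 225
x1_2 = 255
y1_2 = 310
x1_3 = 150
y1_3 = 300
x2_4 = 115
y2_4 = 180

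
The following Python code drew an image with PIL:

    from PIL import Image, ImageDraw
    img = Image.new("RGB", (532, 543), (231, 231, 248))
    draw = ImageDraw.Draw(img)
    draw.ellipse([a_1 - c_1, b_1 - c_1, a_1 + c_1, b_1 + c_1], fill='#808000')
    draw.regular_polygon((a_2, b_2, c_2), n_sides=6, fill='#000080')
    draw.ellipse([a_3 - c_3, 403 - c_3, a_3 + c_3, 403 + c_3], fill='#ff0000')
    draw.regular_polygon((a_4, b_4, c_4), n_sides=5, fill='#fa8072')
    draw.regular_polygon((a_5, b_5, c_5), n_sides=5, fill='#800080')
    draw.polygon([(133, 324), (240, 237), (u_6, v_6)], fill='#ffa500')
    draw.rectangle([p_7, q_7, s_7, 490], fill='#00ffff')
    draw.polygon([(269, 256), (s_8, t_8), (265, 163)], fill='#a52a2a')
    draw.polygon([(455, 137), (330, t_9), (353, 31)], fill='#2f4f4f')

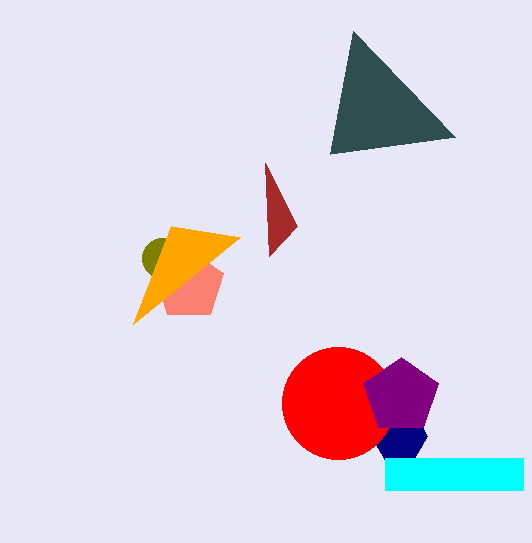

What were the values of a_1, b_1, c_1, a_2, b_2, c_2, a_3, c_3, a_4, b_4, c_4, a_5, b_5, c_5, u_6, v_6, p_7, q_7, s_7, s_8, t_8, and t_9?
a_1 = 162, b_1 = 258, c_1 = 20, a_2 = 399, b_2 = 436, c_2 = 28, a_3 = 338, c_3 = 56, a_4 = 189, b_4 = 285, c_4 = 36, a_5 = 401, b_5 = 396, c_5 = 39, u_6 = 171, v_6 = 226, p_7 = 385, q_7 = 458, s_7 = 523, s_8 = 297, t_8 = 226, t_9 = 154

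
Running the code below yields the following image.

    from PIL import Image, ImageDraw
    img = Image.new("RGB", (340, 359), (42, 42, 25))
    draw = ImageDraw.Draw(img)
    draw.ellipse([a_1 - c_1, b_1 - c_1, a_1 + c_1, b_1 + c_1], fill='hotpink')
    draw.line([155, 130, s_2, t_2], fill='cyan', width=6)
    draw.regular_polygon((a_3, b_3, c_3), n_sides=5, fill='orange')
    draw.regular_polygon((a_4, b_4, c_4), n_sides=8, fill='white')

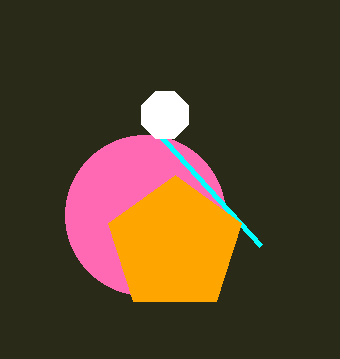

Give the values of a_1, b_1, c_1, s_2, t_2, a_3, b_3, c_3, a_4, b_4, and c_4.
a_1 = 145
b_1 = 215
c_1 = 80
s_2 = 260
t_2 = 245
a_3 = 175
b_3 = 245
c_3 = 70
a_4 = 165
b_4 = 115
c_4 = 25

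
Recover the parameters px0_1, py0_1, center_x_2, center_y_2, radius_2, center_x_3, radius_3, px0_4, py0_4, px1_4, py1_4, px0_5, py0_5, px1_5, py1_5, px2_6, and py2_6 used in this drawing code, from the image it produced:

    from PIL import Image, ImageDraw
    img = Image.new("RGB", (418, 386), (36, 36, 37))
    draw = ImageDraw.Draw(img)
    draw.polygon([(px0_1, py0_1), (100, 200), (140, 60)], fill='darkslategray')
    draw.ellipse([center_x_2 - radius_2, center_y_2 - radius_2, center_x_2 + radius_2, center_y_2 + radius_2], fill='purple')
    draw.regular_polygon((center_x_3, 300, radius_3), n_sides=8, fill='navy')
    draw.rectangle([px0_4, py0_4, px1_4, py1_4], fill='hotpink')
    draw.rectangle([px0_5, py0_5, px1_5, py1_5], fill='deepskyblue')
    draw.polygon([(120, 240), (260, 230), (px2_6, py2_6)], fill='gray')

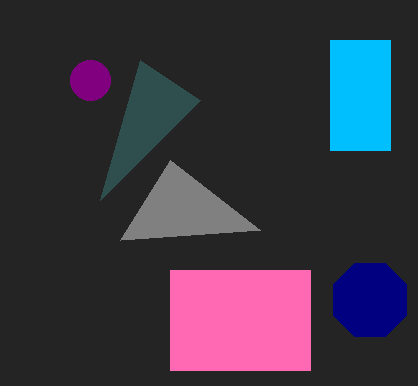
px0_1 = 200
py0_1 = 100
center_x_2 = 90
center_y_2 = 80
radius_2 = 20
center_x_3 = 370
radius_3 = 40
px0_4 = 170
py0_4 = 270
px1_4 = 310
py1_4 = 370
px0_5 = 330
py0_5 = 40
px1_5 = 390
py1_5 = 150
px2_6 = 170
py2_6 = 160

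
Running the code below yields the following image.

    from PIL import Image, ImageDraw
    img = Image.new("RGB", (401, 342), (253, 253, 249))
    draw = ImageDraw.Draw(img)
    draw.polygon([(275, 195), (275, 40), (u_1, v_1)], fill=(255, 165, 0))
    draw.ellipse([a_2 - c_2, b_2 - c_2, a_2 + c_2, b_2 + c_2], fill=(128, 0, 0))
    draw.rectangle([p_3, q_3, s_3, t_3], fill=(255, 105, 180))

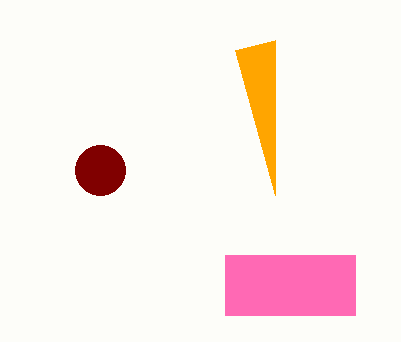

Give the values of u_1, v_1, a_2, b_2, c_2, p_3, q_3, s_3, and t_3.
u_1 = 235
v_1 = 50
a_2 = 100
b_2 = 170
c_2 = 25
p_3 = 225
q_3 = 255
s_3 = 355
t_3 = 315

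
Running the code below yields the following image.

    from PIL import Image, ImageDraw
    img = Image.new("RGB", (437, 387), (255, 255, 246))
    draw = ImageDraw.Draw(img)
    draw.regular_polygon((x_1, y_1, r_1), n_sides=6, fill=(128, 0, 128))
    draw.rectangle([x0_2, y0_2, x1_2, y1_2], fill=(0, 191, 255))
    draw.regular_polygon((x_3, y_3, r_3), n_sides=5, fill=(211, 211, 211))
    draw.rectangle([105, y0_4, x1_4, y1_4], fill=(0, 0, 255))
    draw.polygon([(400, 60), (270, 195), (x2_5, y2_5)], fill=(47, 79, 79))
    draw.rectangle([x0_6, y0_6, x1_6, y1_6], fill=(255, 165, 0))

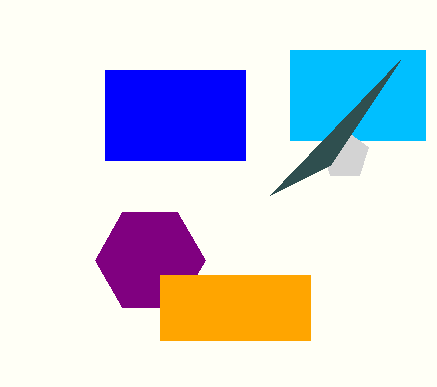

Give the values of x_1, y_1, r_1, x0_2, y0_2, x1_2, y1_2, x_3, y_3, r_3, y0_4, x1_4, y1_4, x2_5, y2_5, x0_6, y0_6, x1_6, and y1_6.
x_1 = 150, y_1 = 260, r_1 = 55, x0_2 = 290, y0_2 = 50, x1_2 = 425, y1_2 = 140, x_3 = 345, y_3 = 155, r_3 = 25, y0_4 = 70, x1_4 = 245, y1_4 = 160, x2_5 = 330, y2_5 = 165, x0_6 = 160, y0_6 = 275, x1_6 = 310, y1_6 = 340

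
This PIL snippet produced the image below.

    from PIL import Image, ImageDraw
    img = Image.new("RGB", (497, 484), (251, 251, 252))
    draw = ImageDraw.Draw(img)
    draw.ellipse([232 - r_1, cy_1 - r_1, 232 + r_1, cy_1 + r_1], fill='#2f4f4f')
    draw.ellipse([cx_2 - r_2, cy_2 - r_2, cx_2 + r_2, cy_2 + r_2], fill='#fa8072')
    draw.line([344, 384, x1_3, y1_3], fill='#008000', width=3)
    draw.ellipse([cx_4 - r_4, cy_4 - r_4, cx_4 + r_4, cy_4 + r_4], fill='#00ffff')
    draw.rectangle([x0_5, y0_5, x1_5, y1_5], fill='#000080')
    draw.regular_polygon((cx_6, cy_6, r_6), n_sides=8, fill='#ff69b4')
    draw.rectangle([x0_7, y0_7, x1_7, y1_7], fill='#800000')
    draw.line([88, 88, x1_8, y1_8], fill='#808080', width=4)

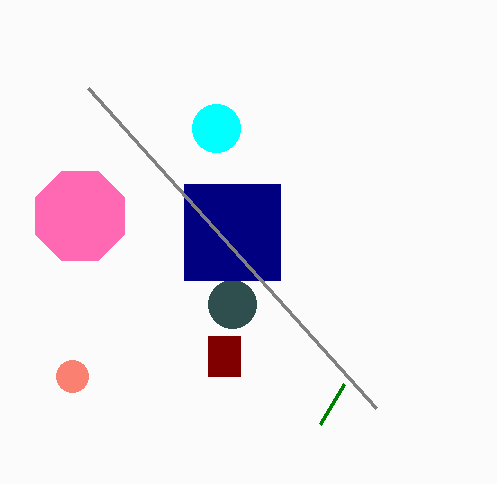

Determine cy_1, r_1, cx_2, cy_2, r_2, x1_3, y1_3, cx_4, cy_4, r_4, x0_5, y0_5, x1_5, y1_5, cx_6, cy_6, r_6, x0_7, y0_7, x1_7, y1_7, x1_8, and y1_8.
cy_1 = 304, r_1 = 24, cx_2 = 72, cy_2 = 376, r_2 = 16, x1_3 = 320, y1_3 = 424, cx_4 = 216, cy_4 = 128, r_4 = 24, x0_5 = 184, y0_5 = 184, x1_5 = 280, y1_5 = 280, cx_6 = 80, cy_6 = 216, r_6 = 48, x0_7 = 208, y0_7 = 336, x1_7 = 240, y1_7 = 376, x1_8 = 376, y1_8 = 408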